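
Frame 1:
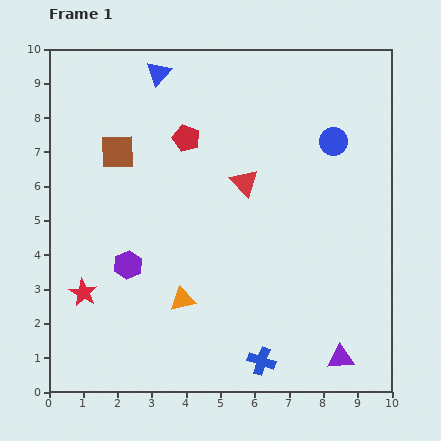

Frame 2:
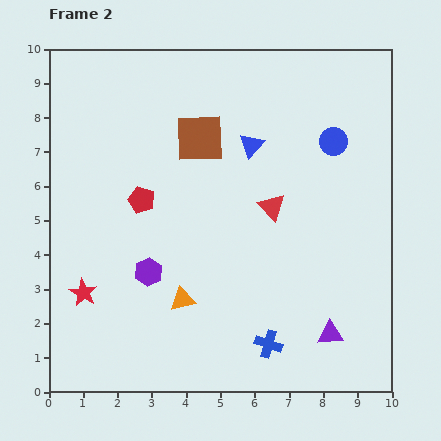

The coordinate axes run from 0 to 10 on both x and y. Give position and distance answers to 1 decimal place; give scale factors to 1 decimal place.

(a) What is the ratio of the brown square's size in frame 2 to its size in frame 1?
1.4×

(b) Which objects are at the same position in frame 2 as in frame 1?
the blue circle, the orange triangle, the red star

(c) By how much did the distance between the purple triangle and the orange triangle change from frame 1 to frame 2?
-0.5

Distance in frame 1: 4.9. Distance in frame 2: 4.4.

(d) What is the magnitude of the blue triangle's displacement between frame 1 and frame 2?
3.4

The blue triangle moved from (3.2, 9.3) to (5.9, 7.2), a distance of √(2.7² + 2.1²) ≈ 3.4.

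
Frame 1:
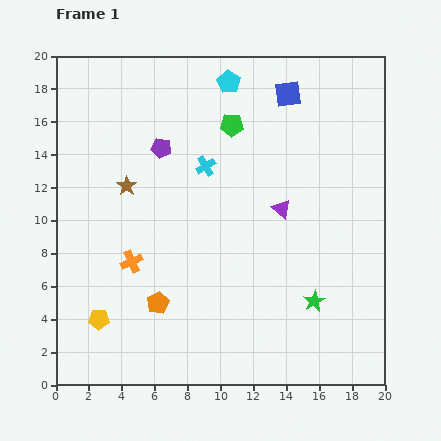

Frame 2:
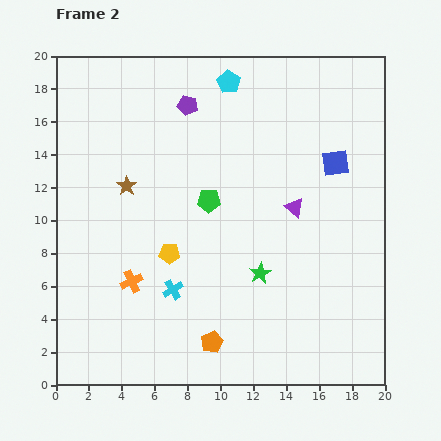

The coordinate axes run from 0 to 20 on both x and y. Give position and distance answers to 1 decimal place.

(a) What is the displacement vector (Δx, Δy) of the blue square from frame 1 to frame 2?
(2.9, -4.2)

The blue square was at (14.1, 17.7) in frame 1 and (17.0, 13.5) in frame 2.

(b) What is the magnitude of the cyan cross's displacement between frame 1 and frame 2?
7.8

The cyan cross moved from (9.1, 13.3) to (7.1, 5.8), a distance of √(2.0² + 7.5²) ≈ 7.8.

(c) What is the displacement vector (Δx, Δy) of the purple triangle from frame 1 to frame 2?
(0.8, 0.1)

The purple triangle was at (13.7, 10.7) in frame 1 and (14.5, 10.8) in frame 2.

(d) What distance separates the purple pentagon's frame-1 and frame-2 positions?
3.1

The purple pentagon moved from (6.4, 14.4) to (8.0, 17.0), a distance of √(1.6² + 2.6²) ≈ 3.1.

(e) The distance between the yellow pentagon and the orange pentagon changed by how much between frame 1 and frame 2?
+2.3

Distance in frame 1: 3.7. Distance in frame 2: 6.0.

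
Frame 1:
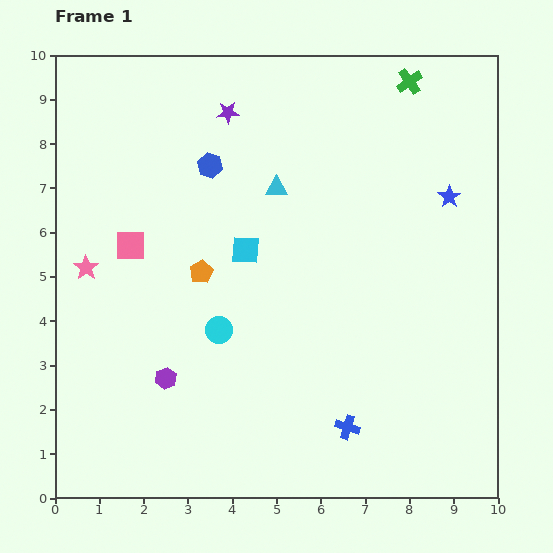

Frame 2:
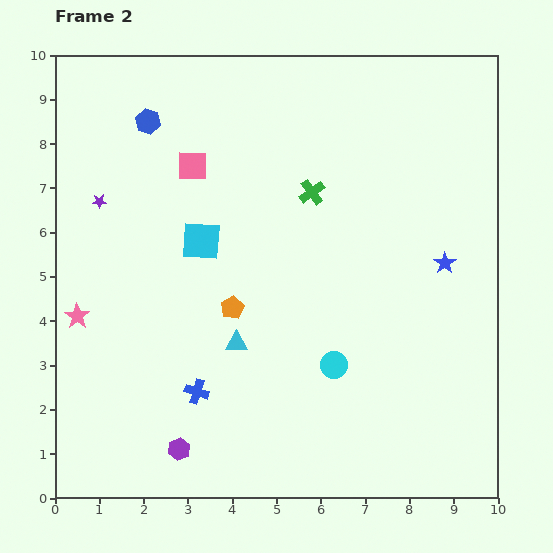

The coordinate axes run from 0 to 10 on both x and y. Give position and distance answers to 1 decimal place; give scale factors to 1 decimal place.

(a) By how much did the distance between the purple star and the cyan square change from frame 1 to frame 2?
-0.6

Distance in frame 1: 3.1. Distance in frame 2: 2.5.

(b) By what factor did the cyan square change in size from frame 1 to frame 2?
1.4×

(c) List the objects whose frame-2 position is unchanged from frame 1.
none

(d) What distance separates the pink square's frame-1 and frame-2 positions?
2.3

The pink square moved from (1.7, 5.7) to (3.1, 7.5), a distance of √(1.4² + 1.8²) ≈ 2.3.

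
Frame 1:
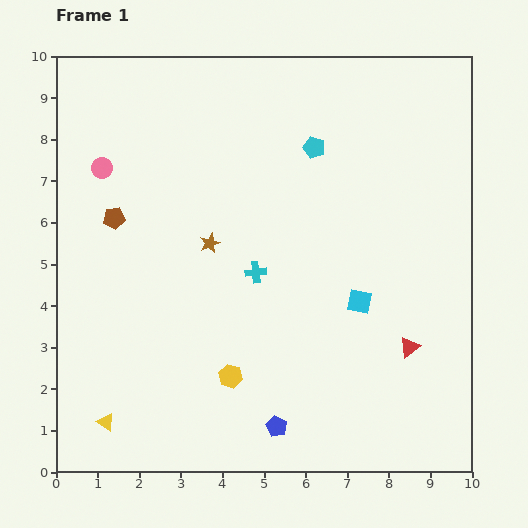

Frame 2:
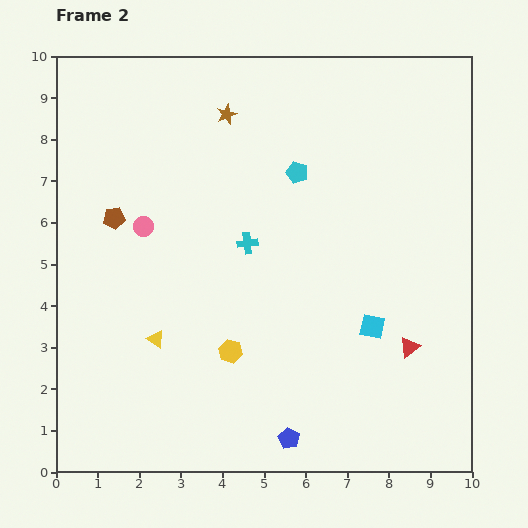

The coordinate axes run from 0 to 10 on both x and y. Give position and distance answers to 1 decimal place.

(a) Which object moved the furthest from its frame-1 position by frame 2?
the brown star

(moved 3.1; next 2.3)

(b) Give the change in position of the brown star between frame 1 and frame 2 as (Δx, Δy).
(0.4, 3.1)

The brown star was at (3.7, 5.5) in frame 1 and (4.1, 8.6) in frame 2.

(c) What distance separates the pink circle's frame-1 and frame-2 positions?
1.7

The pink circle moved from (1.1, 7.3) to (2.1, 5.9), a distance of √(1.0² + 1.4²) ≈ 1.7.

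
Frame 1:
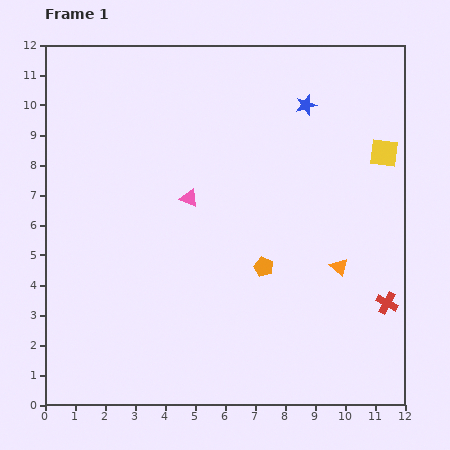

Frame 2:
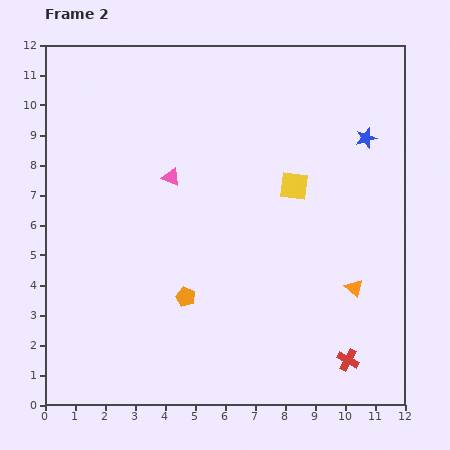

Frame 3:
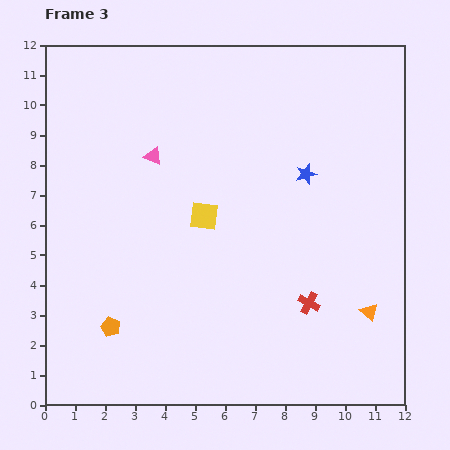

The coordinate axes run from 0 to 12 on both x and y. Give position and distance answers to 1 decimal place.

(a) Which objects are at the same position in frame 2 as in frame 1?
none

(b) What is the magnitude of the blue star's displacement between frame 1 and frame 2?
2.3

The blue star moved from (8.7, 10.0) to (10.7, 8.9), a distance of √(2.0² + 1.1²) ≈ 2.3.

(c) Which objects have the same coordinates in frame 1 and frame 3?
none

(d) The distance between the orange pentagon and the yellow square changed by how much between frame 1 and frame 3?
-0.7

Distance in frame 1: 5.5. Distance in frame 3: 4.8.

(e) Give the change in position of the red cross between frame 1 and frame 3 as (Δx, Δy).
(-2.6, 0.0)

The red cross was at (11.4, 3.4) in frame 1 and (8.8, 3.4) in frame 3.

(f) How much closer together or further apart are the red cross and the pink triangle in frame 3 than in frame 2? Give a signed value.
-1.4

Distance in frame 2: 8.5. Distance in frame 3: 7.1.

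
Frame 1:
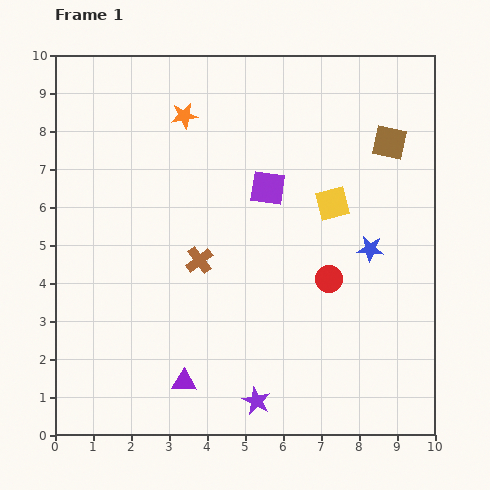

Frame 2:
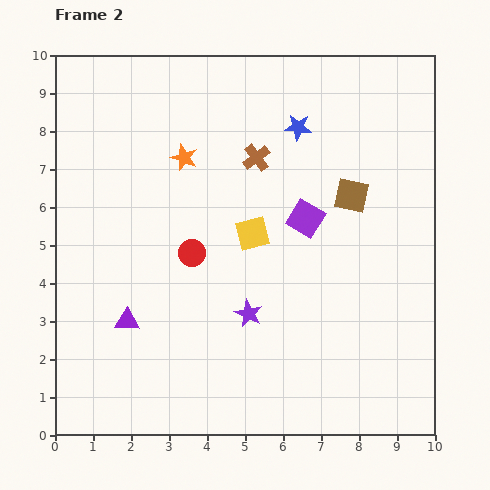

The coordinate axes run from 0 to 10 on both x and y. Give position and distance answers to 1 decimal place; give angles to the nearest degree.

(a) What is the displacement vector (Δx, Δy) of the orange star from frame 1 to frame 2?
(0.0, -1.1)

The orange star was at (3.4, 8.4) in frame 1 and (3.4, 7.3) in frame 2.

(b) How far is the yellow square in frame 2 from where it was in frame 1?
2.2

The yellow square moved from (7.3, 6.1) to (5.2, 5.3), a distance of √(2.1² + 0.8²) ≈ 2.2.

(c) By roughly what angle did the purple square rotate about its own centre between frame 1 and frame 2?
22° clockwise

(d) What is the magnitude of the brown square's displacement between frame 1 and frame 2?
1.7

The brown square moved from (8.8, 7.7) to (7.8, 6.3), a distance of √(1.0² + 1.4²) ≈ 1.7.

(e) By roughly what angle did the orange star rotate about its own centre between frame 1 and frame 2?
30° clockwise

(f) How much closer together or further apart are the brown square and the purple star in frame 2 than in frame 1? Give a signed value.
-3.5

Distance in frame 1: 7.6. Distance in frame 2: 4.1.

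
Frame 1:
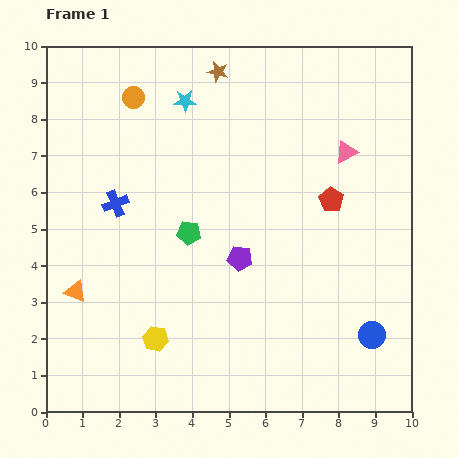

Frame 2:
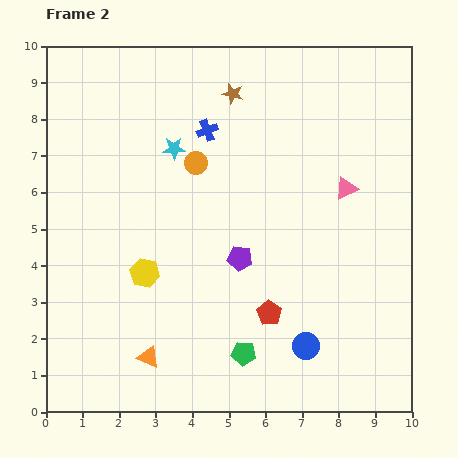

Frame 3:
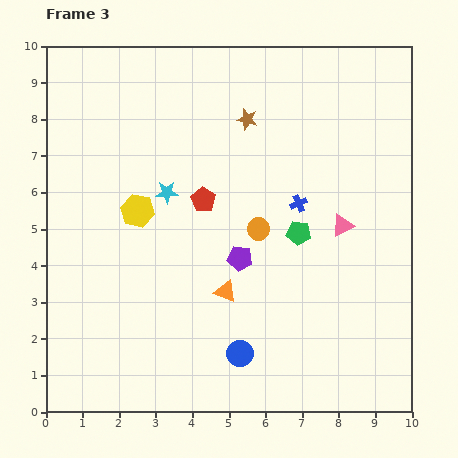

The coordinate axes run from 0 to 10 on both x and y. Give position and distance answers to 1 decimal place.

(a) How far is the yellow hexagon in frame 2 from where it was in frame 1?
1.8

The yellow hexagon moved from (3.0, 2.0) to (2.7, 3.8), a distance of √(0.3² + 1.8²) ≈ 1.8.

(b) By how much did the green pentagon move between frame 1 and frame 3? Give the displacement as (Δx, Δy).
(3.0, 0.0)

The green pentagon was at (3.9, 4.9) in frame 1 and (6.9, 4.9) in frame 3.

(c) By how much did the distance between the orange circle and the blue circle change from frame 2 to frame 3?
-2.4

Distance in frame 2: 5.8. Distance in frame 3: 3.4.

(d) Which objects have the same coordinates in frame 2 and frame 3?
the purple pentagon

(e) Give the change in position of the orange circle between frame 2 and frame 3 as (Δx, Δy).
(1.7, -1.8)

The orange circle was at (4.1, 6.8) in frame 2 and (5.8, 5.0) in frame 3.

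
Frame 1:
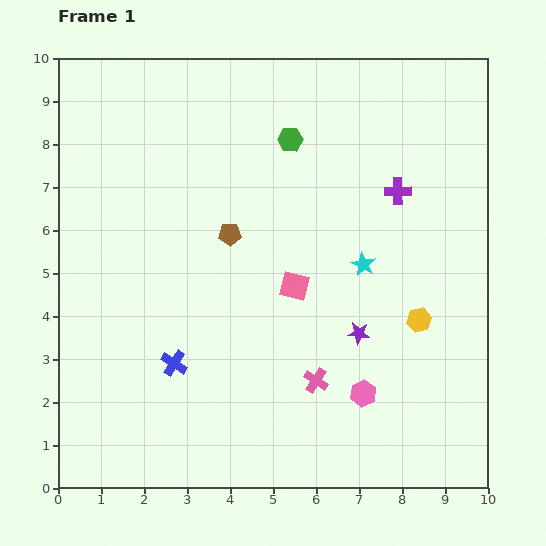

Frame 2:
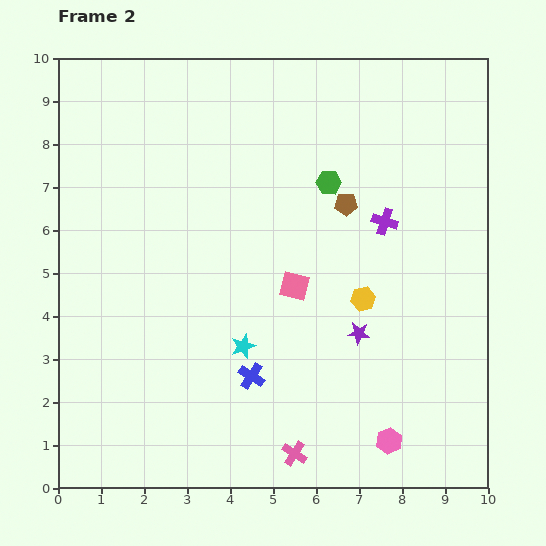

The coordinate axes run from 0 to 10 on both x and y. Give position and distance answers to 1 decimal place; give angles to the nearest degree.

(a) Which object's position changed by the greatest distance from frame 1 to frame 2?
the cyan star

(moved 3.4; next 2.8)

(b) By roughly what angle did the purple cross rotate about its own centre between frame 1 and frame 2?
19° clockwise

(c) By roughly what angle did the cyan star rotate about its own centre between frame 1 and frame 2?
25° clockwise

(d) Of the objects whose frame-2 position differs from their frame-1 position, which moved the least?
the purple cross

(moved 0.8)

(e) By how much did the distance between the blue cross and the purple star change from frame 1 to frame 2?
-1.7

Distance in frame 1: 4.4. Distance in frame 2: 2.7.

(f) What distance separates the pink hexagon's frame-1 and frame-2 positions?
1.3

The pink hexagon moved from (7.1, 2.2) to (7.7, 1.1), a distance of √(0.6² + 1.1²) ≈ 1.3.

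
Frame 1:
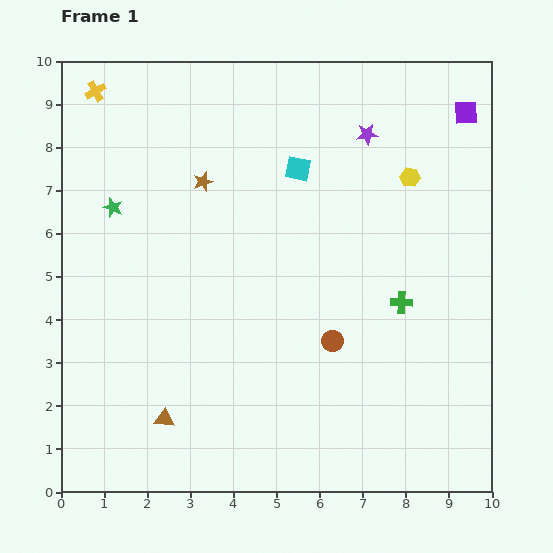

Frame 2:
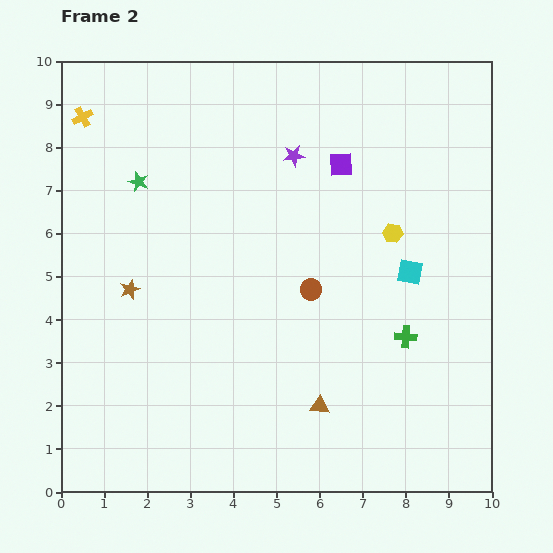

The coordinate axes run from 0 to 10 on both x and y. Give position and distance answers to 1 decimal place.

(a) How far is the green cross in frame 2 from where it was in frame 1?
0.8

The green cross moved from (7.9, 4.4) to (8.0, 3.6), a distance of √(0.1² + 0.8²) ≈ 0.8.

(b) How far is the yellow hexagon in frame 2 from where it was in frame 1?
1.4

The yellow hexagon moved from (8.1, 7.3) to (7.7, 6.0), a distance of √(0.4² + 1.3²) ≈ 1.4.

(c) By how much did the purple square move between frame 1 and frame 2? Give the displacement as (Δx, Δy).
(-2.9, -1.2)

The purple square was at (9.4, 8.8) in frame 1 and (6.5, 7.6) in frame 2.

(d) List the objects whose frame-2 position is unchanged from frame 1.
none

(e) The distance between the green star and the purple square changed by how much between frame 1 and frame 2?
-3.8

Distance in frame 1: 8.5. Distance in frame 2: 4.7.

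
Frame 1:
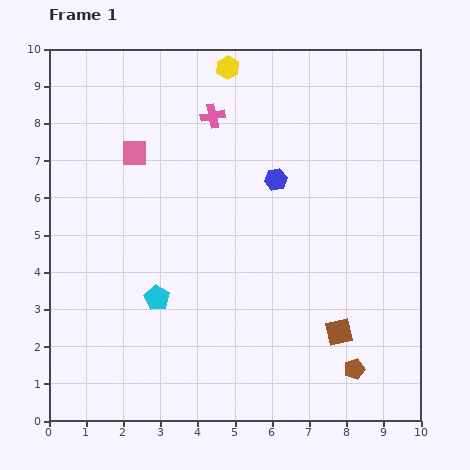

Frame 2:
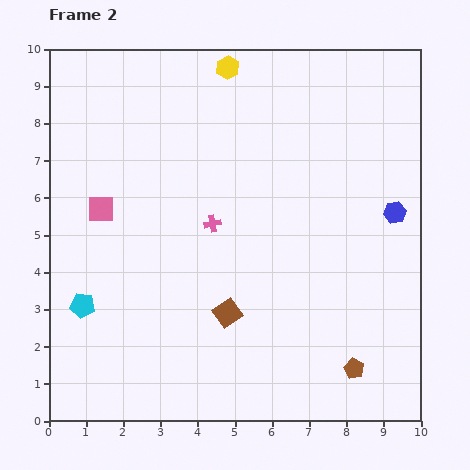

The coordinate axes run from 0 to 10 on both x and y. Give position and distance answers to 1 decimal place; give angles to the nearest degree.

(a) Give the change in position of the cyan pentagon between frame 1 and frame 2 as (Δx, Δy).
(-2.0, -0.2)

The cyan pentagon was at (2.9, 3.3) in frame 1 and (0.9, 3.1) in frame 2.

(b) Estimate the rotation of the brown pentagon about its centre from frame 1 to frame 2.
28° counter-clockwise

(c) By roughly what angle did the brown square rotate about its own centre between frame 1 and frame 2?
21° counter-clockwise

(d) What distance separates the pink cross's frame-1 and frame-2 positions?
2.9

The pink cross moved from (4.4, 8.2) to (4.4, 5.3), a distance of √(0.0² + 2.9²) ≈ 2.9.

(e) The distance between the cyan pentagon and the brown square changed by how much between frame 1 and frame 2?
-1.1

Distance in frame 1: 5.0. Distance in frame 2: 3.9.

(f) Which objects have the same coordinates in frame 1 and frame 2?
the brown pentagon, the yellow hexagon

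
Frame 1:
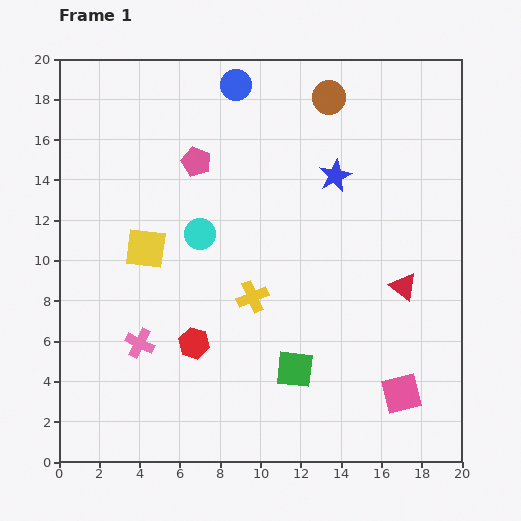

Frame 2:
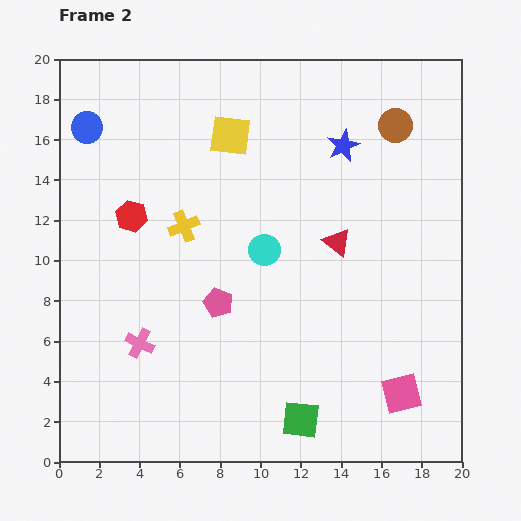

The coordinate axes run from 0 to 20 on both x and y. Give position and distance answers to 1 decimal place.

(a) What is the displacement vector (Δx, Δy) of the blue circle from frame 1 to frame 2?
(-7.4, -2.1)

The blue circle was at (8.8, 18.7) in frame 1 and (1.4, 16.6) in frame 2.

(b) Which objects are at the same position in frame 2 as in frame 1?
the pink square, the pink cross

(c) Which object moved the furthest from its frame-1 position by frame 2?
the blue circle

(moved 7.7; next 7.1)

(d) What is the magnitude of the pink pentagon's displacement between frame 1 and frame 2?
7.1

The pink pentagon moved from (6.8, 14.9) to (7.9, 7.9), a distance of √(1.1² + 7.0²) ≈ 7.1.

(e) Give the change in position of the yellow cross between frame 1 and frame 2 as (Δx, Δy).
(-3.4, 3.5)

The yellow cross was at (9.6, 8.2) in frame 1 and (6.2, 11.7) in frame 2.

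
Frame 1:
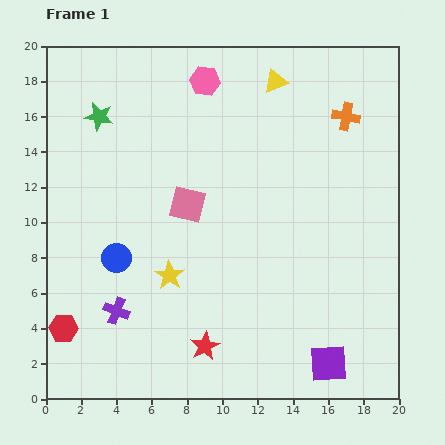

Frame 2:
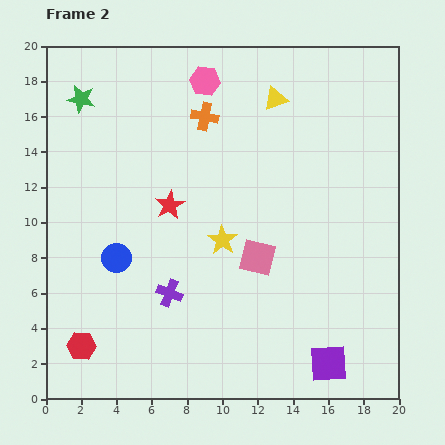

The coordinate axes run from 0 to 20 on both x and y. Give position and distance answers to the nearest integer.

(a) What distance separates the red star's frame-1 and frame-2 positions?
8

The red star moved from (9, 3) to (7, 11), a distance of √(2² + 8²) ≈ 8.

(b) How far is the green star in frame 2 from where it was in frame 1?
1

The green star moved from (3, 16) to (2, 17), a distance of √(1² + 1²) ≈ 1.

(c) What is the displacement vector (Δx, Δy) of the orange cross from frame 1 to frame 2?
(-8, 0)

The orange cross was at (17, 16) in frame 1 and (9, 16) in frame 2.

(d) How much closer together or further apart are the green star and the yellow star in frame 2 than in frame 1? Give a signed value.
+1

Distance in frame 1: 10. Distance in frame 2: 11.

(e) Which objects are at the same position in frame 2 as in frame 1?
the blue circle, the pink hexagon, the purple square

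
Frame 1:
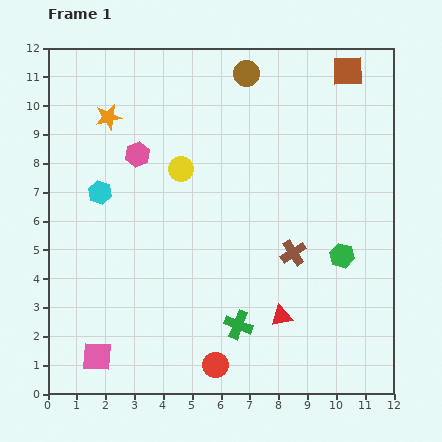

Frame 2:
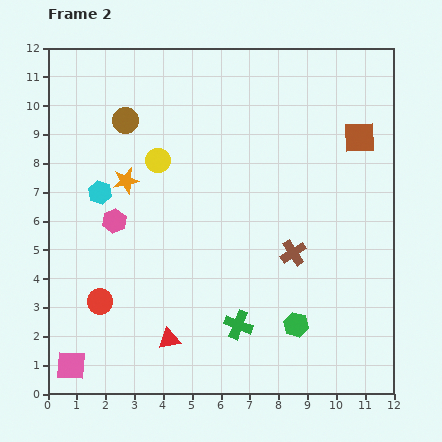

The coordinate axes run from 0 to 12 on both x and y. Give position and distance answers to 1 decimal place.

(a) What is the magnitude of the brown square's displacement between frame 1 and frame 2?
2.3

The brown square moved from (10.4, 11.2) to (10.8, 8.9), a distance of √(0.4² + 2.3²) ≈ 2.3.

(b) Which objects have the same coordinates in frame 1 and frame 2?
the brown cross, the green cross, the cyan hexagon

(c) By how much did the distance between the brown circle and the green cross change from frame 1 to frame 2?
-0.6

Distance in frame 1: 8.7. Distance in frame 2: 8.1.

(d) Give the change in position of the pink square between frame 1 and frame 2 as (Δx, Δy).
(-0.9, -0.3)

The pink square was at (1.7, 1.3) in frame 1 and (0.8, 1.0) in frame 2.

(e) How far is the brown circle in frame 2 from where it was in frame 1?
4.5

The brown circle moved from (6.9, 11.1) to (2.7, 9.5), a distance of √(4.2² + 1.6²) ≈ 4.5.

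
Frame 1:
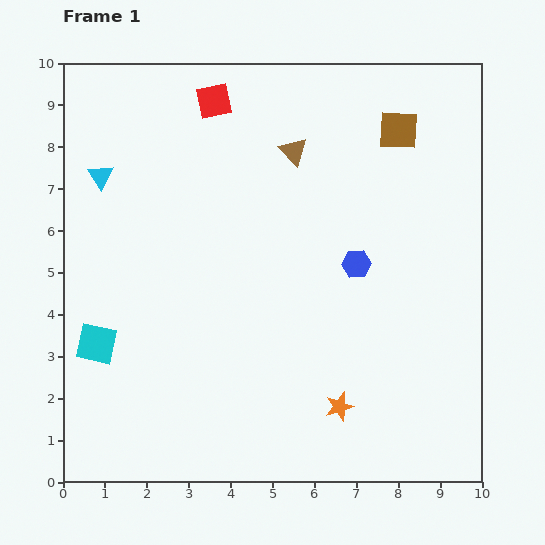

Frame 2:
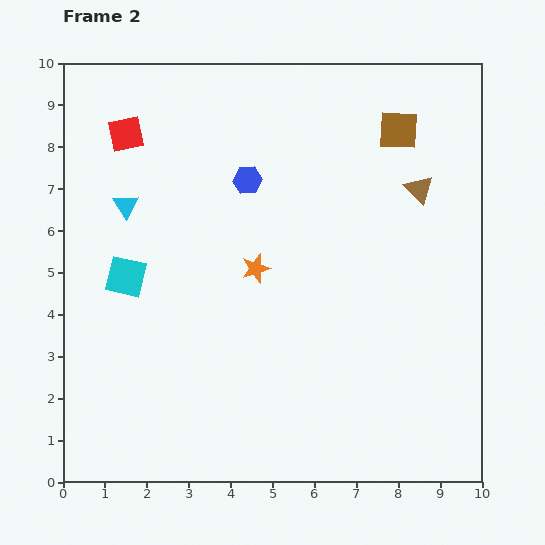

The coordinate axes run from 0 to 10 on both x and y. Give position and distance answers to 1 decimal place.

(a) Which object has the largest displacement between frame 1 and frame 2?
the orange star

(moved 3.9; next 3.3)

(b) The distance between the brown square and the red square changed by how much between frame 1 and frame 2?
+2.0

Distance in frame 1: 4.5. Distance in frame 2: 6.5.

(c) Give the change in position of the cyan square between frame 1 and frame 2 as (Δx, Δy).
(0.7, 1.6)

The cyan square was at (0.8, 3.3) in frame 1 and (1.5, 4.9) in frame 2.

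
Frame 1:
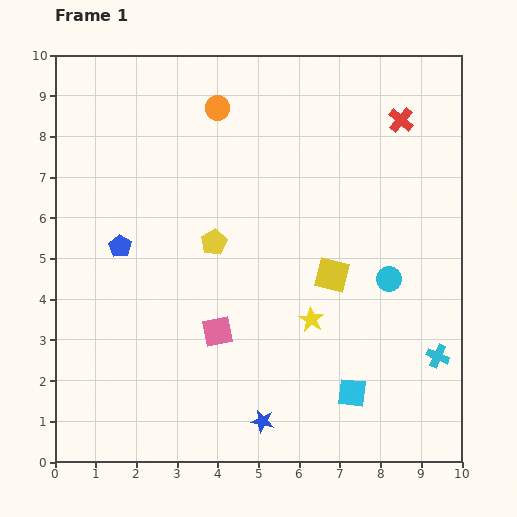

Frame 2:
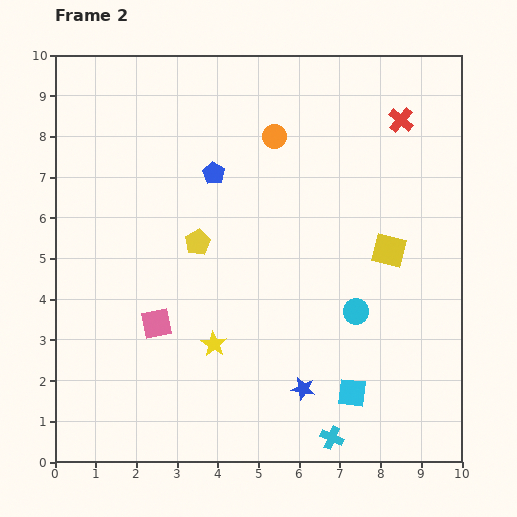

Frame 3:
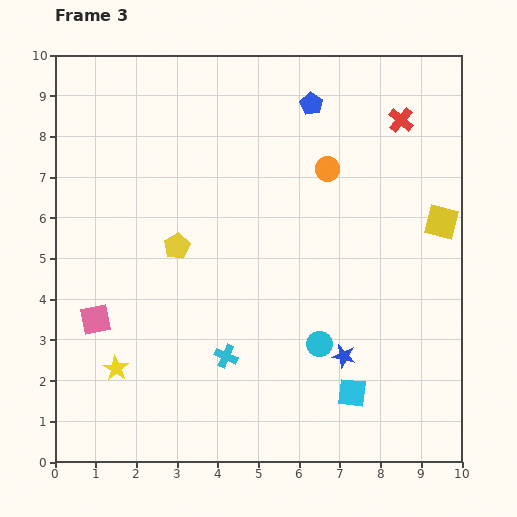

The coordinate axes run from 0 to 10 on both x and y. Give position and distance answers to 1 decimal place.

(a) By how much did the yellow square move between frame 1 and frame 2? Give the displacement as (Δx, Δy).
(1.4, 0.6)

The yellow square was at (6.8, 4.6) in frame 1 and (8.2, 5.2) in frame 2.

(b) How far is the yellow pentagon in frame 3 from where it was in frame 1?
0.9

The yellow pentagon moved from (3.9, 5.4) to (3.0, 5.3), a distance of √(0.9² + 0.1²) ≈ 0.9.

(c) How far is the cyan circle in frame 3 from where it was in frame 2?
1.2

The cyan circle moved from (7.4, 3.7) to (6.5, 2.9), a distance of √(0.9² + 0.8²) ≈ 1.2.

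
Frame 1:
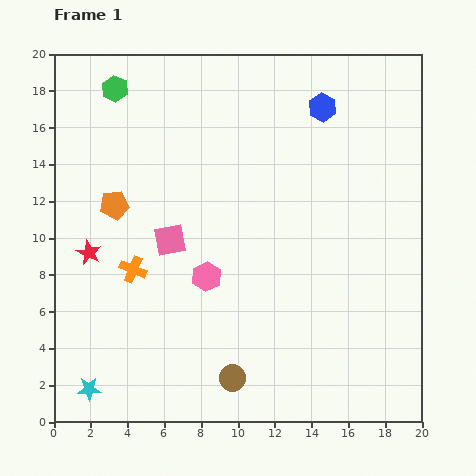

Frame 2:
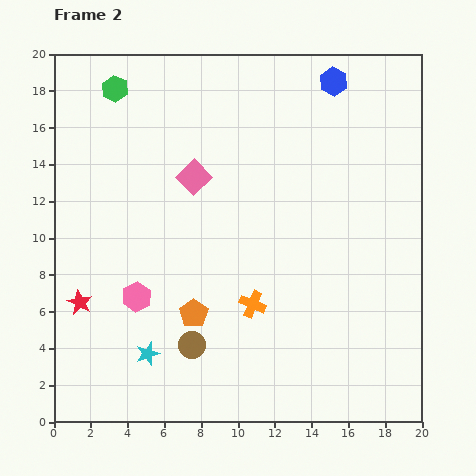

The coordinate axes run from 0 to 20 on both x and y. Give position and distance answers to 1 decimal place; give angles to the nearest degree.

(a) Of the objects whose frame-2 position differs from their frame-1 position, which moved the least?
the blue hexagon

(moved 1.5)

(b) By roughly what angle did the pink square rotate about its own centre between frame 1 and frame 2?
33° counter-clockwise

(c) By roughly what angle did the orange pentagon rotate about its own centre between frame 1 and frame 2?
28° counter-clockwise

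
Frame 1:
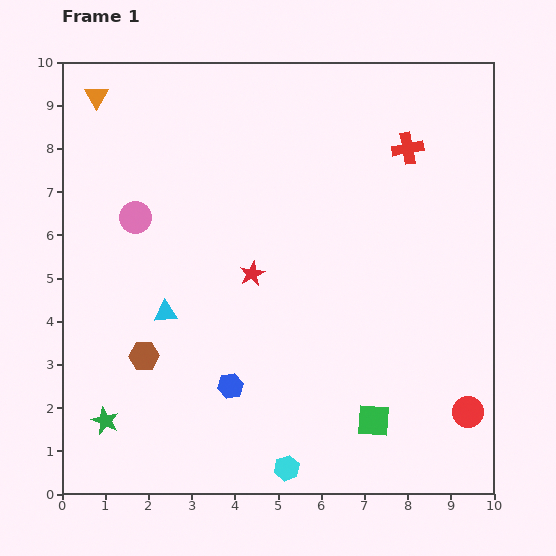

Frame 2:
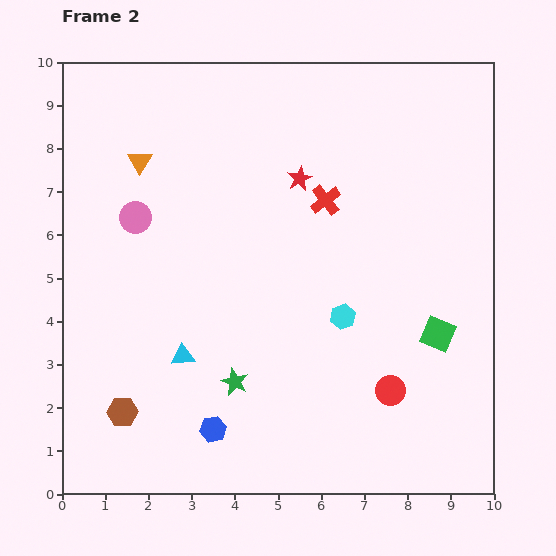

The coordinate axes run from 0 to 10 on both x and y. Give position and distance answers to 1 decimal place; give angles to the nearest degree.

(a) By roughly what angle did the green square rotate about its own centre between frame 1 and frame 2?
19° clockwise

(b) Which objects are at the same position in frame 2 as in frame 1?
the pink circle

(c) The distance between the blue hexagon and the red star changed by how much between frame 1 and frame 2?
+3.5

Distance in frame 1: 2.6. Distance in frame 2: 6.1.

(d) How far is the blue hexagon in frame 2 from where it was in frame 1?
1.1

The blue hexagon moved from (3.9, 2.5) to (3.5, 1.5), a distance of √(0.4² + 1.0²) ≈ 1.1.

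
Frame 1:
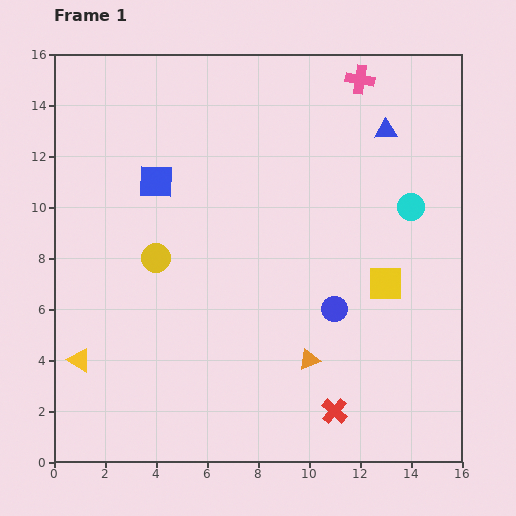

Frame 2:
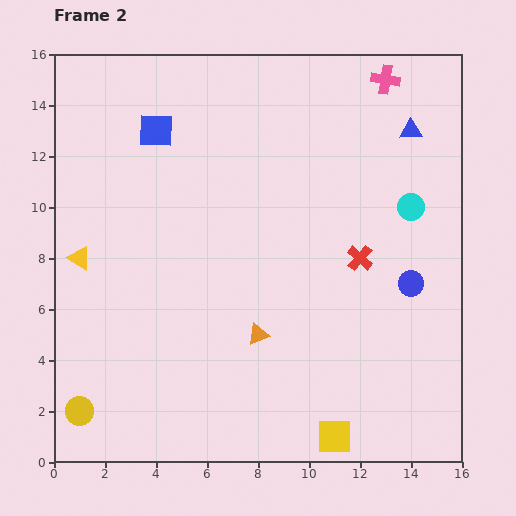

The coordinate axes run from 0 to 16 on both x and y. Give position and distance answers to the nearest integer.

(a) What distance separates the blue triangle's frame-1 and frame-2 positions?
1

The blue triangle moved from (13, 13) to (14, 13), a distance of √(1² + 0²) ≈ 1.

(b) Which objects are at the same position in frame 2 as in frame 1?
the cyan circle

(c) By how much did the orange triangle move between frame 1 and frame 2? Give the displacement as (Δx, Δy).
(-2, 1)

The orange triangle was at (10, 4) in frame 1 and (8, 5) in frame 2.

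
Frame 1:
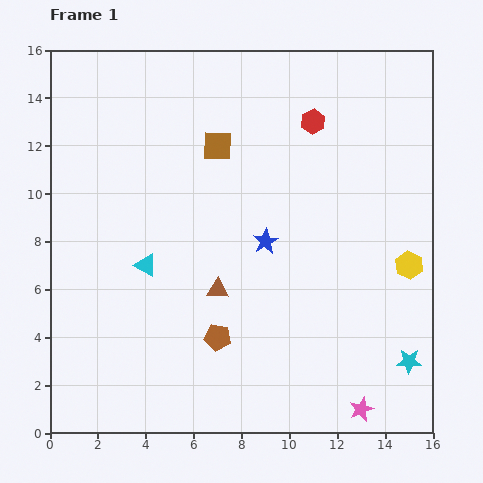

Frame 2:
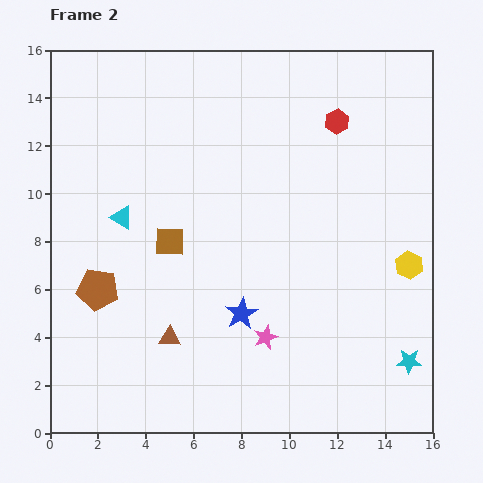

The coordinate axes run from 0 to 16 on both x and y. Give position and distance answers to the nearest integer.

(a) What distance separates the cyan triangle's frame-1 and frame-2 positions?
2

The cyan triangle moved from (4, 7) to (3, 9), a distance of √(1² + 2²) ≈ 2.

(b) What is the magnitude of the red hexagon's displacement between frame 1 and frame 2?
1

The red hexagon moved from (11, 13) to (12, 13), a distance of √(1² + 0²) ≈ 1.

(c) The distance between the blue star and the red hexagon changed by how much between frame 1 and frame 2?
+4

Distance in frame 1: 5. Distance in frame 2: 9.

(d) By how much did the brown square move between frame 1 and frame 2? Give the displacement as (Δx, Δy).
(-2, -4)

The brown square was at (7, 12) in frame 1 and (5, 8) in frame 2.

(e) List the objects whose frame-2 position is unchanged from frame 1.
the cyan star, the yellow hexagon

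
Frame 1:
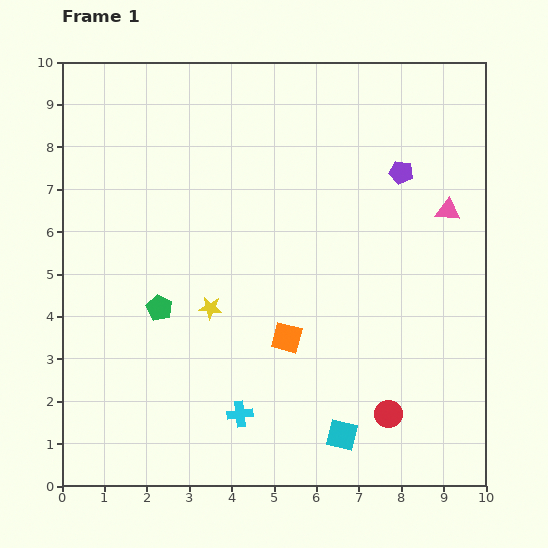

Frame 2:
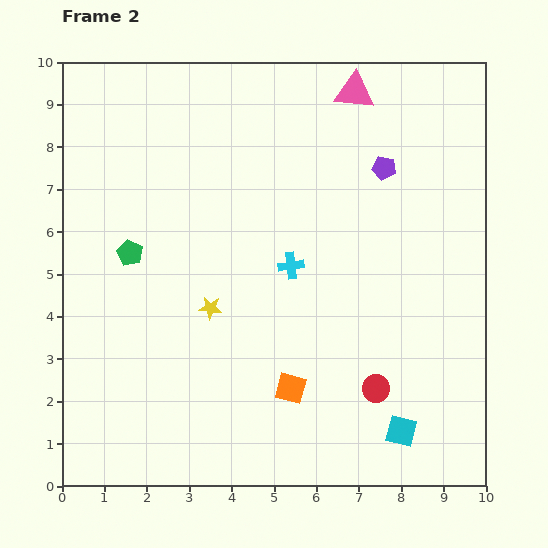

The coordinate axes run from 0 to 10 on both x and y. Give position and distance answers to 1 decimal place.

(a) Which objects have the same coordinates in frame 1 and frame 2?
the yellow star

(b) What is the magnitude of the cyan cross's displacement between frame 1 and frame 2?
3.7

The cyan cross moved from (4.2, 1.7) to (5.4, 5.2), a distance of √(1.2² + 3.5²) ≈ 3.7.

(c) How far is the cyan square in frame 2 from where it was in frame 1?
1.4

The cyan square moved from (6.6, 1.2) to (8.0, 1.3), a distance of √(1.4² + 0.1²) ≈ 1.4.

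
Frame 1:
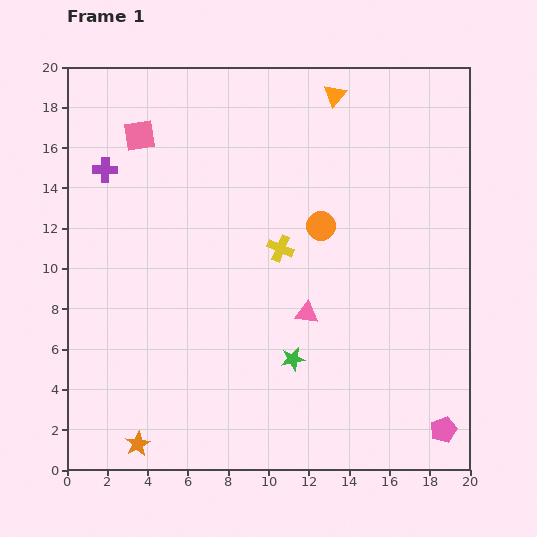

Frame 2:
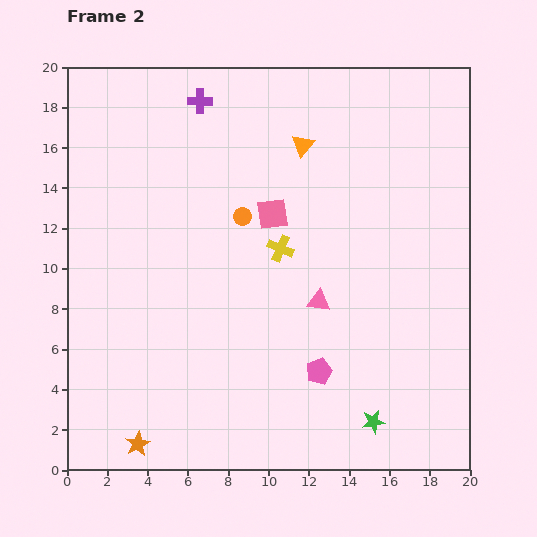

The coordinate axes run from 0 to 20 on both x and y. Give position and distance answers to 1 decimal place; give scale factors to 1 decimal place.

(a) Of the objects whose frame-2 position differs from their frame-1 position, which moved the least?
the pink triangle

(moved 0.8)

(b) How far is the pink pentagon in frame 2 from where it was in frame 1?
6.8

The pink pentagon moved from (18.7, 2.0) to (12.5, 4.9), a distance of √(6.2² + 2.9²) ≈ 6.8.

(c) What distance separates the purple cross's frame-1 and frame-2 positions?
5.8

The purple cross moved from (1.9, 14.9) to (6.6, 18.3), a distance of √(4.7² + 3.4²) ≈ 5.8.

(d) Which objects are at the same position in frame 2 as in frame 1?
the orange star, the yellow cross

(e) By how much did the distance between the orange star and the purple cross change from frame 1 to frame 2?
+3.6

Distance in frame 1: 13.7. Distance in frame 2: 17.3.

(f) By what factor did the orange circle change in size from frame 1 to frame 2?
0.6×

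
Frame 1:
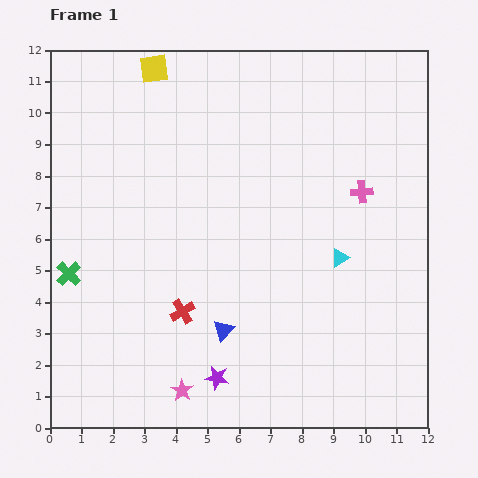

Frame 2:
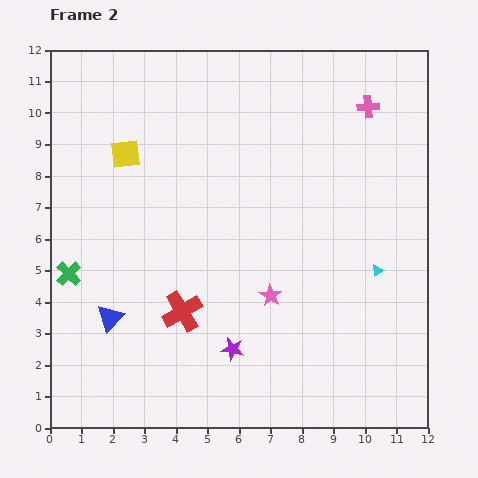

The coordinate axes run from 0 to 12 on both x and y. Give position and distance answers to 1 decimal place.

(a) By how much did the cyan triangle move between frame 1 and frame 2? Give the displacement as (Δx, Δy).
(1.2, -0.4)

The cyan triangle was at (9.2, 5.4) in frame 1 and (10.4, 5.0) in frame 2.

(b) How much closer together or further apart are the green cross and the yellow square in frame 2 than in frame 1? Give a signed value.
-2.8

Distance in frame 1: 7.0. Distance in frame 2: 4.2.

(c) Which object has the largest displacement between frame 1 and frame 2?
the pink star

(moved 4.1; next 3.6)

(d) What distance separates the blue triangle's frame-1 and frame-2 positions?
3.6

The blue triangle moved from (5.5, 3.1) to (1.9, 3.5), a distance of √(3.6² + 0.4²) ≈ 3.6.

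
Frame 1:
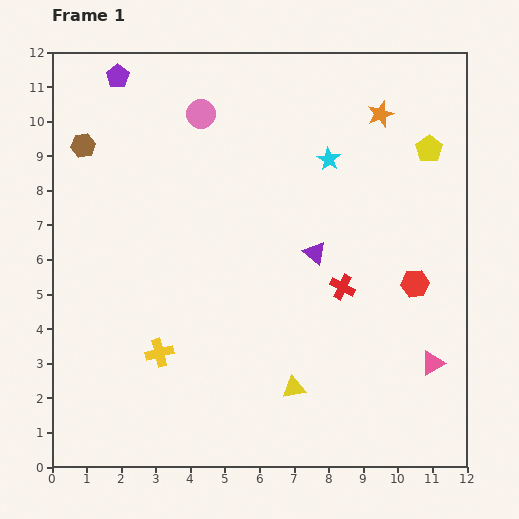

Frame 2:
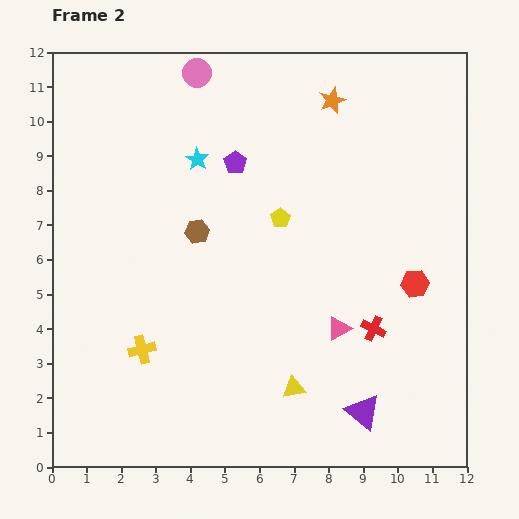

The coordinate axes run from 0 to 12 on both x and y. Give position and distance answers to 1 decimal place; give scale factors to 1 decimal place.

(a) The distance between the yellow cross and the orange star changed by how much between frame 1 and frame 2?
-0.3

Distance in frame 1: 9.4. Distance in frame 2: 9.1.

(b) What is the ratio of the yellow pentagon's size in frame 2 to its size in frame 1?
0.7×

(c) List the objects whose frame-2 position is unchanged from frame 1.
the yellow triangle, the red hexagon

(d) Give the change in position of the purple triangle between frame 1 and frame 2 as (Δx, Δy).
(1.4, -4.6)

The purple triangle was at (7.6, 6.2) in frame 1 and (9.0, 1.6) in frame 2.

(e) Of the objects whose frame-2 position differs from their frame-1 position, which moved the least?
the yellow cross

(moved 0.5)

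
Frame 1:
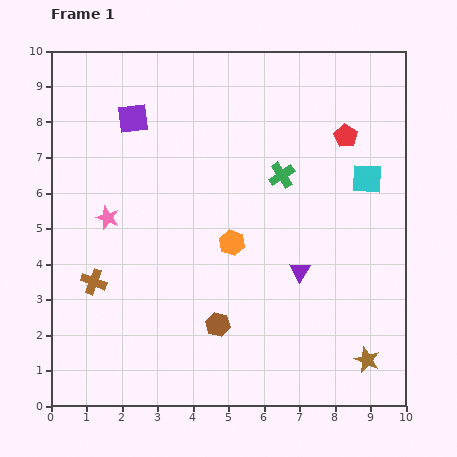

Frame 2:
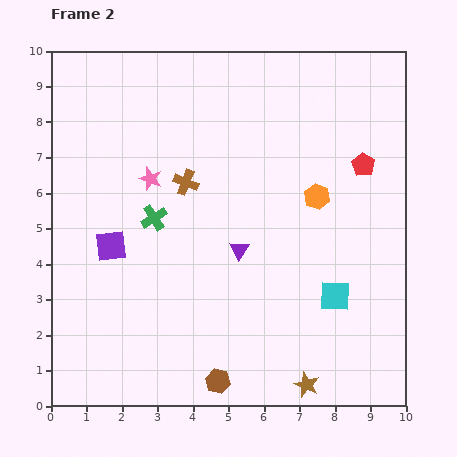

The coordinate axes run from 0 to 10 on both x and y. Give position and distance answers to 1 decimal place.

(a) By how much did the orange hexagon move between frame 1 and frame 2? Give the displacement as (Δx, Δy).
(2.4, 1.3)

The orange hexagon was at (5.1, 4.6) in frame 1 and (7.5, 5.9) in frame 2.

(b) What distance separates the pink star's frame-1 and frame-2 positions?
1.6

The pink star moved from (1.6, 5.3) to (2.8, 6.4), a distance of √(1.2² + 1.1²) ≈ 1.6.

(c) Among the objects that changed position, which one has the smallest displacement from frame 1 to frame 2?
the red pentagon

(moved 0.9)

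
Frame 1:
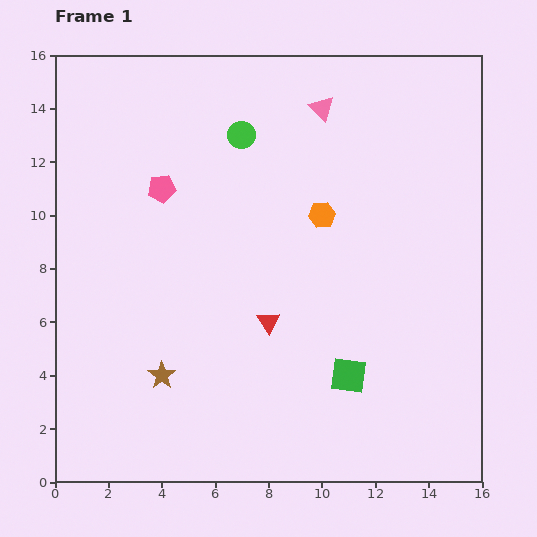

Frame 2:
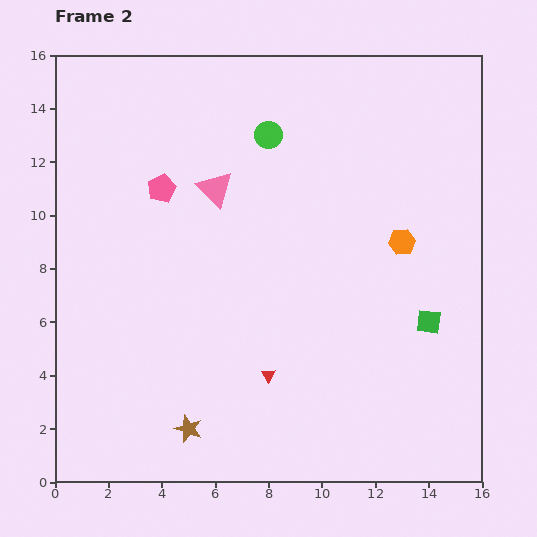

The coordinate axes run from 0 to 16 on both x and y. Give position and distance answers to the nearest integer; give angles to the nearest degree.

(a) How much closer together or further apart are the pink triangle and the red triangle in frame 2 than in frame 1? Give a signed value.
-1

Distance in frame 1: 8. Distance in frame 2: 7.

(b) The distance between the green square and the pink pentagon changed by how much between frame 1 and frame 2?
+1

Distance in frame 1: 10. Distance in frame 2: 11.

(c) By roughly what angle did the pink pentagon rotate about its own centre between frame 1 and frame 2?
17° counter-clockwise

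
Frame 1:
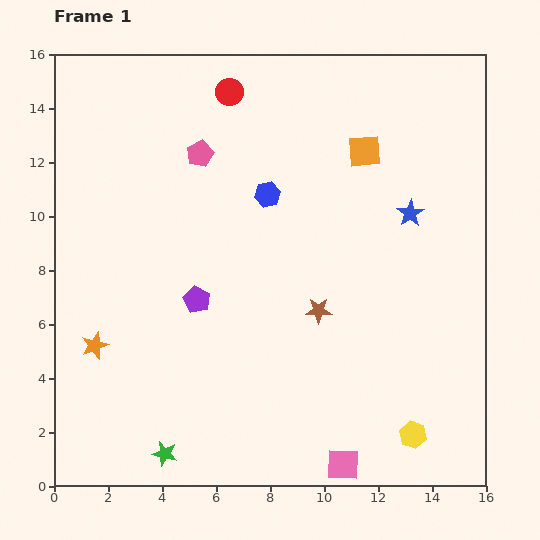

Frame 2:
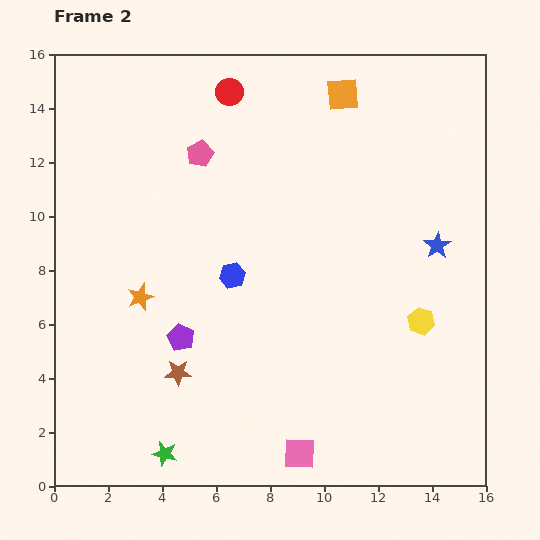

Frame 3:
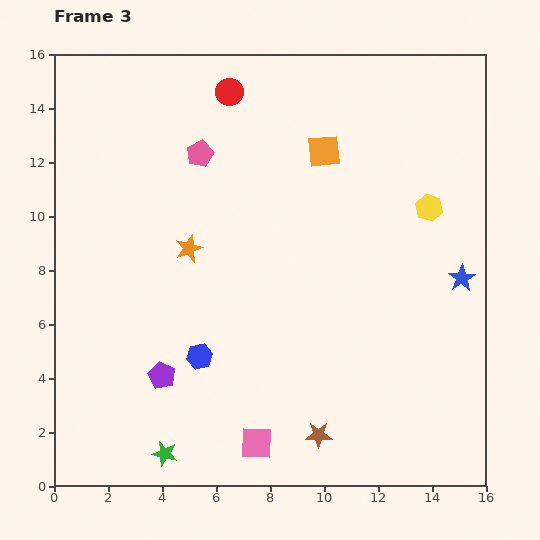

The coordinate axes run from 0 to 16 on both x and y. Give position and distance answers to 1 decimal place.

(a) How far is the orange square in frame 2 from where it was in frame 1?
2.2

The orange square moved from (11.5, 12.4) to (10.7, 14.5), a distance of √(0.8² + 2.1²) ≈ 2.2.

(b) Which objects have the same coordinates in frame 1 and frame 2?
the green star, the pink pentagon, the red circle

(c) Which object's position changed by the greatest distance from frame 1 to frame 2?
the brown star

(moved 5.7; next 4.2)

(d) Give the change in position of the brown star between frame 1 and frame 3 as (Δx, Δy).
(0.0, -4.6)

The brown star was at (9.8, 6.5) in frame 1 and (9.8, 1.9) in frame 3.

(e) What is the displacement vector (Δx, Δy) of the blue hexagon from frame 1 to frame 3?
(-2.5, -6.0)

The blue hexagon was at (7.9, 10.8) in frame 1 and (5.4, 4.8) in frame 3.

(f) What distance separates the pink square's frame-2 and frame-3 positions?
1.6

The pink square moved from (9.1, 1.2) to (7.5, 1.6), a distance of √(1.6² + 0.4²) ≈ 1.6.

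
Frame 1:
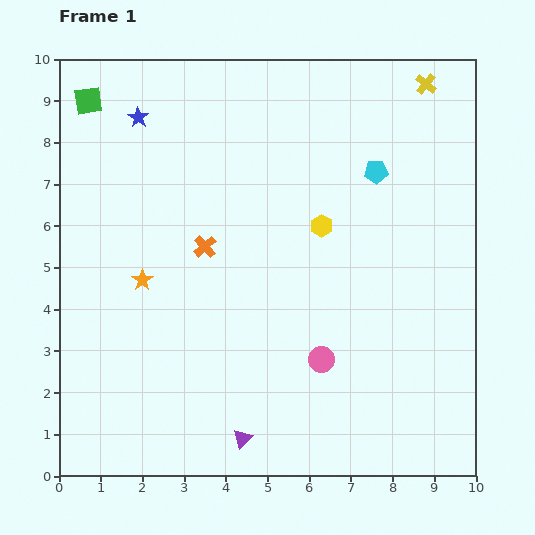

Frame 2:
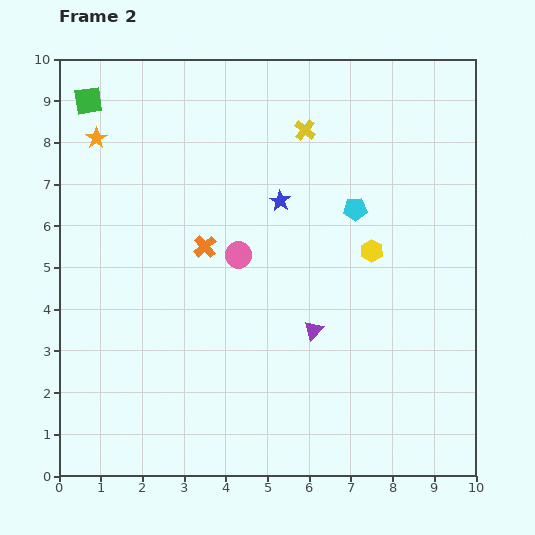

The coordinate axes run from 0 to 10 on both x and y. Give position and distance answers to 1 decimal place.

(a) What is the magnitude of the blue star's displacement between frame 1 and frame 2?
3.9

The blue star moved from (1.9, 8.6) to (5.3, 6.6), a distance of √(3.4² + 2.0²) ≈ 3.9.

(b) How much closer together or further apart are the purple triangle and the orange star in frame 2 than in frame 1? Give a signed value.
+2.4

Distance in frame 1: 4.5. Distance in frame 2: 6.9.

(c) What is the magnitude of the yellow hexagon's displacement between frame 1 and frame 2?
1.3

The yellow hexagon moved from (6.3, 6.0) to (7.5, 5.4), a distance of √(1.2² + 0.6²) ≈ 1.3.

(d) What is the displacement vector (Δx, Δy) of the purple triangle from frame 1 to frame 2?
(1.7, 2.6)

The purple triangle was at (4.4, 0.9) in frame 1 and (6.1, 3.5) in frame 2.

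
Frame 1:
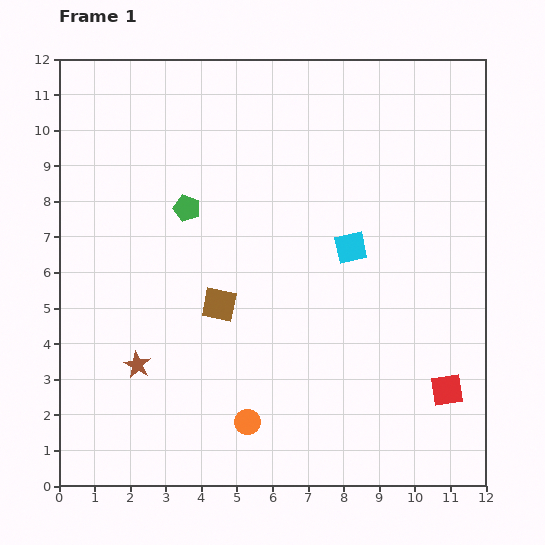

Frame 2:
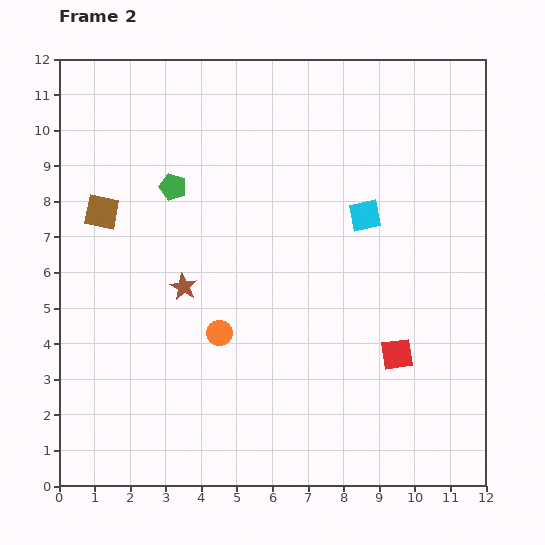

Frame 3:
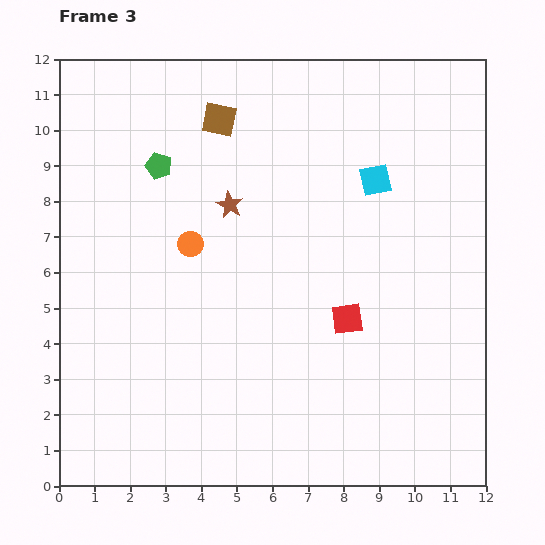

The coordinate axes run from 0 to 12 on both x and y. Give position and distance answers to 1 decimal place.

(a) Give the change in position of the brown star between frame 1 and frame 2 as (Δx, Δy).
(1.3, 2.2)

The brown star was at (2.2, 3.4) in frame 1 and (3.5, 5.6) in frame 2.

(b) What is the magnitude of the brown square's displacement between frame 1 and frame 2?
4.2

The brown square moved from (4.5, 5.1) to (1.2, 7.7), a distance of √(3.3² + 2.6²) ≈ 4.2.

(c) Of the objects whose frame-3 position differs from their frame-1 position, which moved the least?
the green pentagon

(moved 1.4)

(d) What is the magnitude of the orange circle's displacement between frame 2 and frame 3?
2.6

The orange circle moved from (4.5, 4.3) to (3.7, 6.8), a distance of √(0.8² + 2.5²) ≈ 2.6.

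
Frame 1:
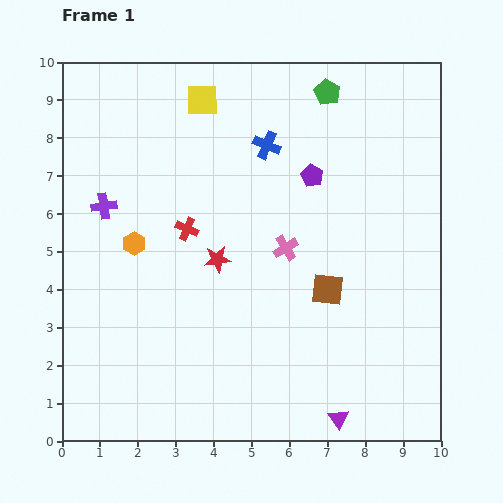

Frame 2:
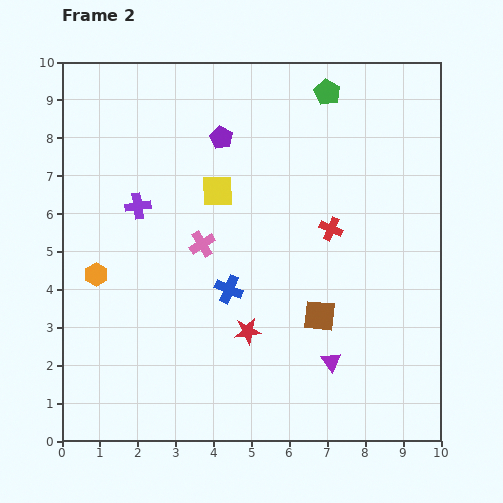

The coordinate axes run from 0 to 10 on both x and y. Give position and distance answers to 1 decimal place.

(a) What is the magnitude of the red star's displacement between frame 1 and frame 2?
2.1

The red star moved from (4.1, 4.8) to (4.9, 2.9), a distance of √(0.8² + 1.9²) ≈ 2.1.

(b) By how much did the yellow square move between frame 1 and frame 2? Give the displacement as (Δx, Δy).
(0.4, -2.4)

The yellow square was at (3.7, 9.0) in frame 1 and (4.1, 6.6) in frame 2.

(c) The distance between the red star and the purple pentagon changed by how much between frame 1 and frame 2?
+1.8

Distance in frame 1: 3.3. Distance in frame 2: 5.1.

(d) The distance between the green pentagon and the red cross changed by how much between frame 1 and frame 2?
-1.6

Distance in frame 1: 5.2. Distance in frame 2: 3.6.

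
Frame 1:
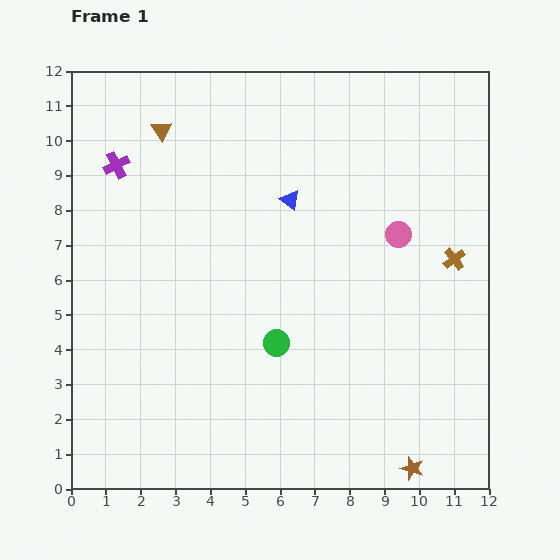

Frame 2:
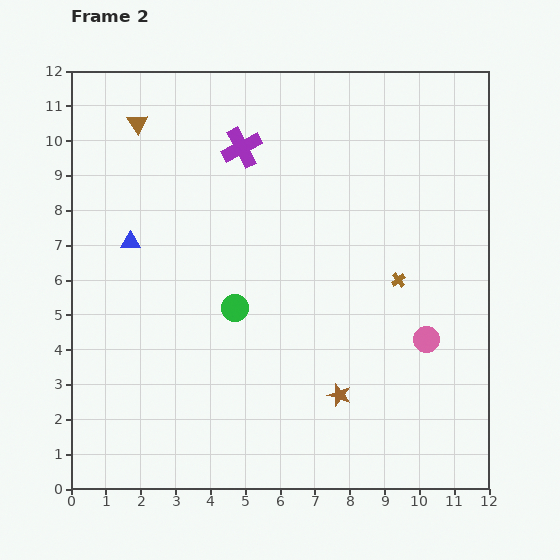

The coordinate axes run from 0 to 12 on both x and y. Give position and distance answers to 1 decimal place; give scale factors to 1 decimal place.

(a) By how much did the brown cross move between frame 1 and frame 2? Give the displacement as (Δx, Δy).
(-1.6, -0.6)

The brown cross was at (11.0, 6.6) in frame 1 and (9.4, 6.0) in frame 2.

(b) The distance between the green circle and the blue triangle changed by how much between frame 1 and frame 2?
-0.5

Distance in frame 1: 4.1. Distance in frame 2: 3.6.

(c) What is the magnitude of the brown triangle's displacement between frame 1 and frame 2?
0.7

The brown triangle moved from (2.6, 10.3) to (1.9, 10.5), a distance of √(0.7² + 0.2²) ≈ 0.7.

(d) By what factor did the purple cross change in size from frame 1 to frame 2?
1.5×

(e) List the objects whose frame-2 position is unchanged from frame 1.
none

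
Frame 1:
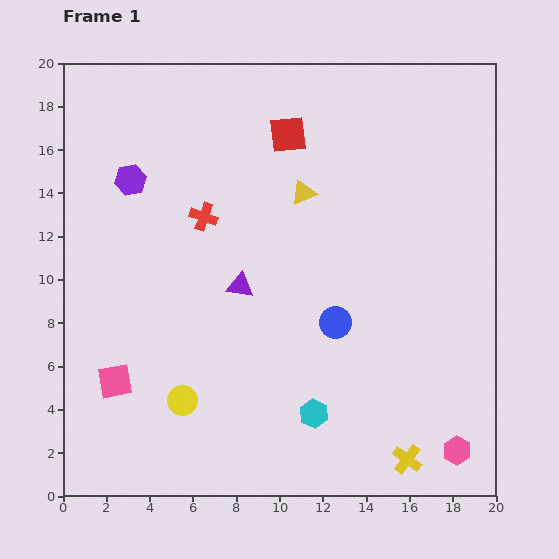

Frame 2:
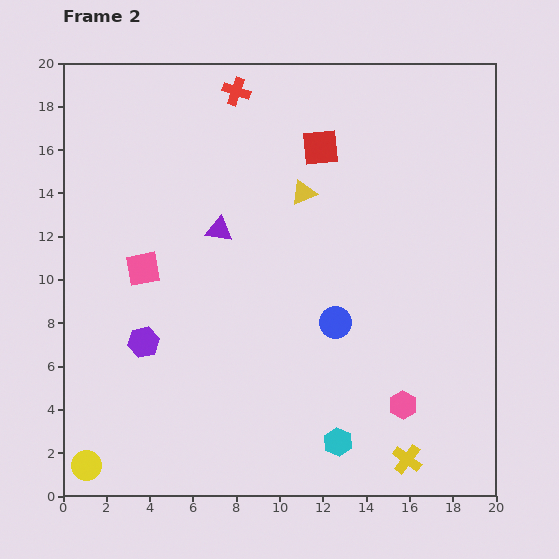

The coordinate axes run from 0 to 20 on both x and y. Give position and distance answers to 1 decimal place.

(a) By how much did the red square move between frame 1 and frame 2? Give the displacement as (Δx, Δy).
(1.5, -0.6)

The red square was at (10.4, 16.7) in frame 1 and (11.9, 16.1) in frame 2.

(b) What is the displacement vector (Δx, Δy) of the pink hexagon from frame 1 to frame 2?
(-2.5, 2.1)

The pink hexagon was at (18.2, 2.1) in frame 1 and (15.7, 4.2) in frame 2.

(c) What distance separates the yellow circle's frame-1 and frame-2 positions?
5.3

The yellow circle moved from (5.5, 4.4) to (1.1, 1.4), a distance of √(4.4² + 3.0²) ≈ 5.3.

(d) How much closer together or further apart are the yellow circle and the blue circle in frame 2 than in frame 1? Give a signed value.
+5.3

Distance in frame 1: 8.0. Distance in frame 2: 13.3.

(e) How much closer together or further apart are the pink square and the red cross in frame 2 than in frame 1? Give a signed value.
+0.7

Distance in frame 1: 8.6. Distance in frame 2: 9.3.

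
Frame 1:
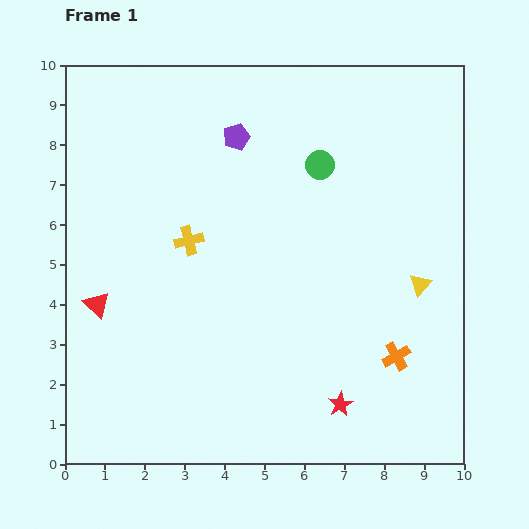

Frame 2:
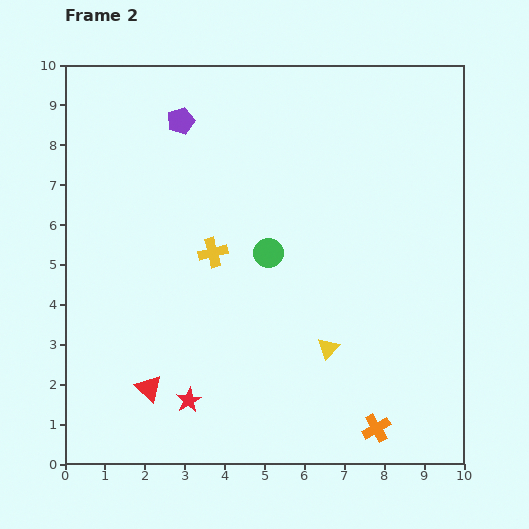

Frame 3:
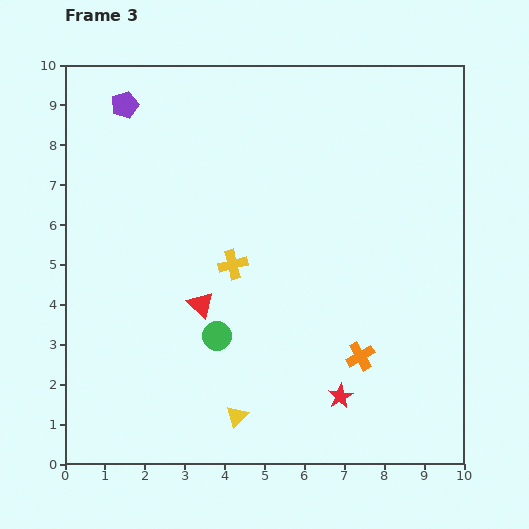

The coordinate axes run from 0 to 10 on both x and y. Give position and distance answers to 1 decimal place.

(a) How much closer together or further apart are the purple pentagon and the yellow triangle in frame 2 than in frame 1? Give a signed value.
+0.9

Distance in frame 1: 5.9. Distance in frame 2: 6.8.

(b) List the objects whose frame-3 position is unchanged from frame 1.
none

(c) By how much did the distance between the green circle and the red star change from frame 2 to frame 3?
-0.8

Distance in frame 2: 4.2. Distance in frame 3: 3.4.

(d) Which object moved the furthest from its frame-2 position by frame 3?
the red star

(moved 3.8; next 2.9)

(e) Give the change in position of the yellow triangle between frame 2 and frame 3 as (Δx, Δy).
(-2.3, -1.7)

The yellow triangle was at (6.6, 2.9) in frame 2 and (4.3, 1.2) in frame 3.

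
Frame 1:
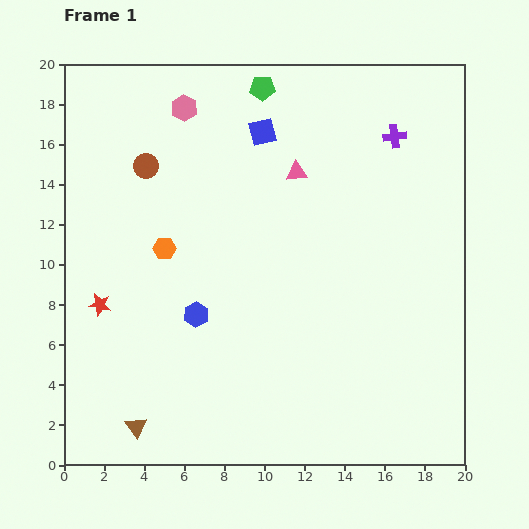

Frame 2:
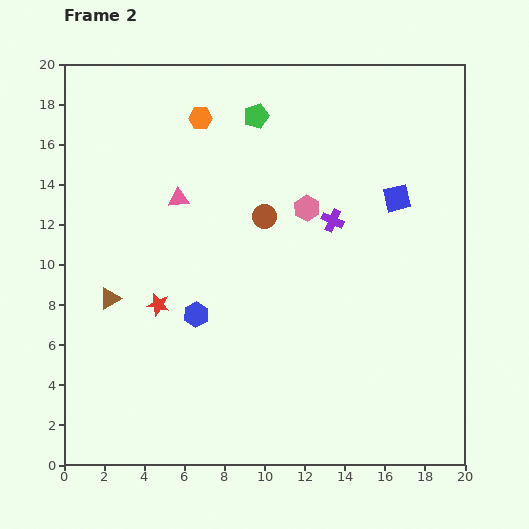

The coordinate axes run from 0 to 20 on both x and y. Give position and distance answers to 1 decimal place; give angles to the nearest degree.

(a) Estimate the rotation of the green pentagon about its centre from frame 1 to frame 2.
18° counter-clockwise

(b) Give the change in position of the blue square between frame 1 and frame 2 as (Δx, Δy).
(6.7, -3.3)

The blue square was at (9.9, 16.6) in frame 1 and (16.6, 13.3) in frame 2.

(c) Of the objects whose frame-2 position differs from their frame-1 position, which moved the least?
the green pentagon

(moved 1.4)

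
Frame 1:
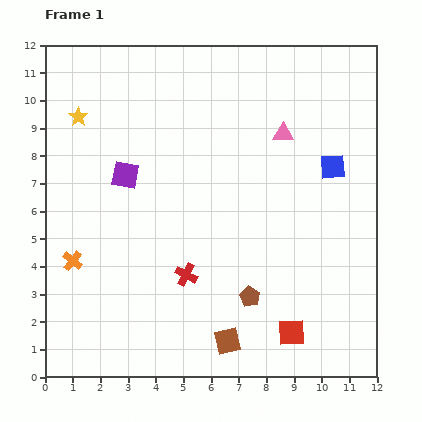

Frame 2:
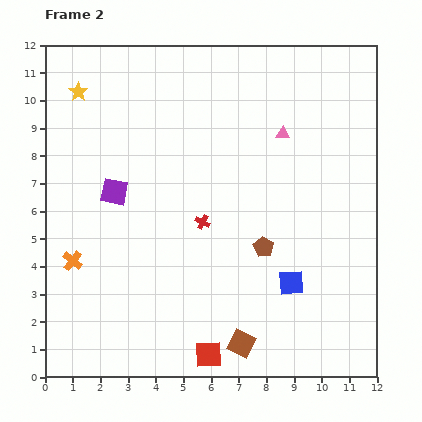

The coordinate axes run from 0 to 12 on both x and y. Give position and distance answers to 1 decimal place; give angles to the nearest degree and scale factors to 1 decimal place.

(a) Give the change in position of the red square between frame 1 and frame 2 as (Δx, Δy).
(-3.0, -0.8)

The red square was at (8.9, 1.6) in frame 1 and (5.9, 0.8) in frame 2.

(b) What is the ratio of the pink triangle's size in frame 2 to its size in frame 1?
0.7×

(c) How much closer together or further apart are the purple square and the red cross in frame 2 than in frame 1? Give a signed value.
-0.8

Distance in frame 1: 4.2. Distance in frame 2: 3.4.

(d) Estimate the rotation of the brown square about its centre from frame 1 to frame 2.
38° clockwise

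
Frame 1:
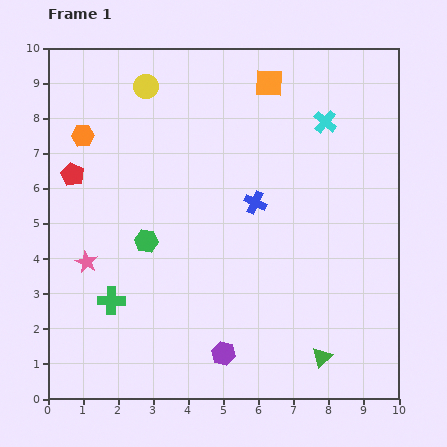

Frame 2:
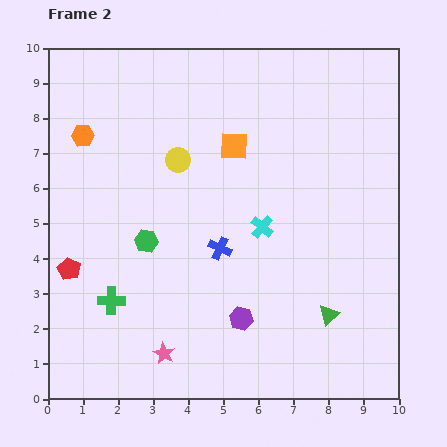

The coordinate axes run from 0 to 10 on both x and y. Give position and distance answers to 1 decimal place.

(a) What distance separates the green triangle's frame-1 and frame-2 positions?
1.2

The green triangle moved from (7.8, 1.2) to (8.0, 2.4), a distance of √(0.2² + 1.2²) ≈ 1.2.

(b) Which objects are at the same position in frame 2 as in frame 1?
the green hexagon, the orange hexagon, the green cross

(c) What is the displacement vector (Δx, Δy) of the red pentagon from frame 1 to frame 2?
(-0.1, -2.7)

The red pentagon was at (0.7, 6.4) in frame 1 and (0.6, 3.7) in frame 2.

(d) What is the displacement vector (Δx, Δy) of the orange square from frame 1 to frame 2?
(-1.0, -1.8)

The orange square was at (6.3, 9.0) in frame 1 and (5.3, 7.2) in frame 2.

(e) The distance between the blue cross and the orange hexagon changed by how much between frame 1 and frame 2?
-0.3

Distance in frame 1: 5.3. Distance in frame 2: 5.0.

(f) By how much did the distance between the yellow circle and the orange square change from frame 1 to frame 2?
-1.9

Distance in frame 1: 3.5. Distance in frame 2: 1.6.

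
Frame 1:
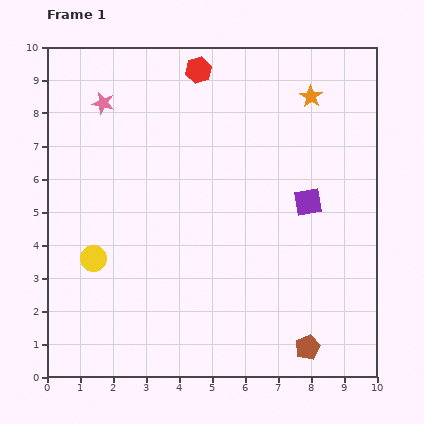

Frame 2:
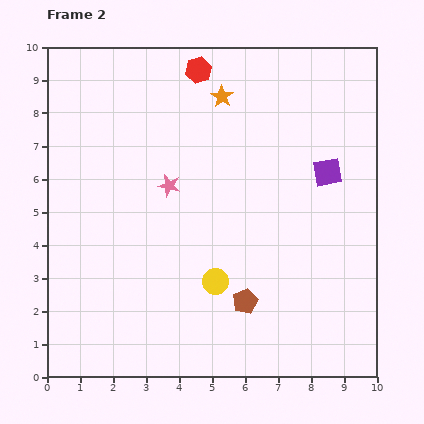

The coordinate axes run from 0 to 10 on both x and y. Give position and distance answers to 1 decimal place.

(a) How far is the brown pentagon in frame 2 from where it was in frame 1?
2.4

The brown pentagon moved from (7.9, 0.9) to (6.0, 2.3), a distance of √(1.9² + 1.4²) ≈ 2.4.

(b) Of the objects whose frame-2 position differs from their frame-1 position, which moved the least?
the purple square

(moved 1.1)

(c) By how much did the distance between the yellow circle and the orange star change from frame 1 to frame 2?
-2.6

Distance in frame 1: 8.2. Distance in frame 2: 5.6.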